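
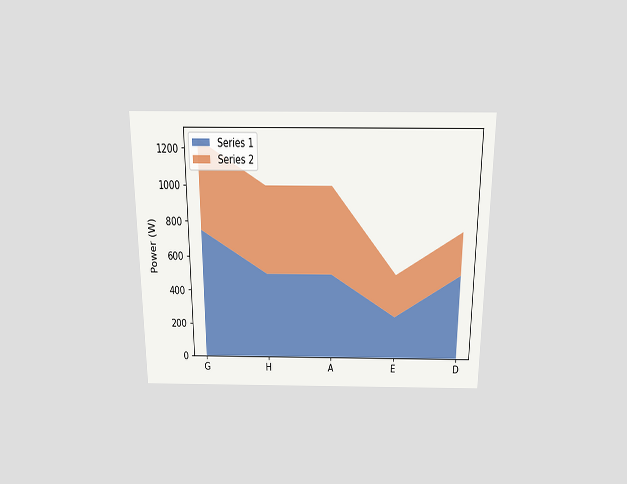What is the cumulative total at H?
The chart is viewed slightly from above. The stacked total at H reaches 1000W.

1000W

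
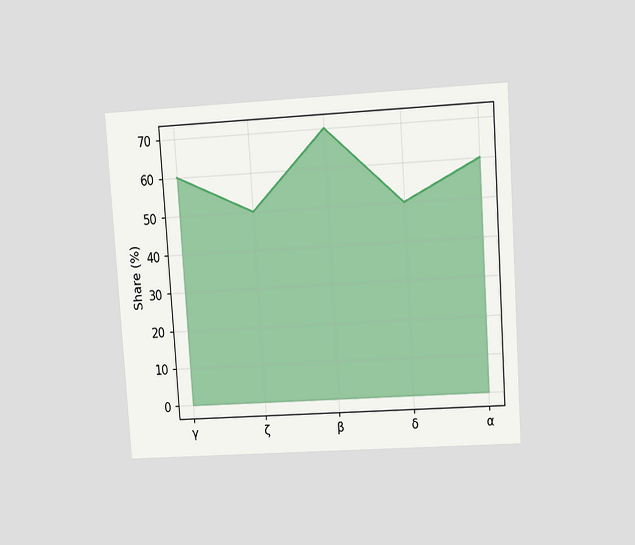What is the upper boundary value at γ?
60%

The chart is tilted about 4° counter-clockwise and viewed at a slight angle. At γ the upper boundary is at 60%.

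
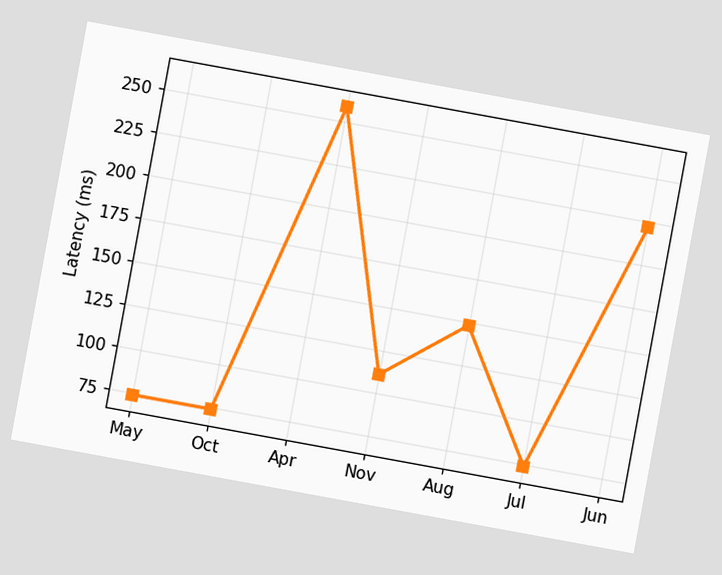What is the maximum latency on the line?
The chart is tilted about 10° clockwise. The highest point is at Apr, and reading across to the y-axis gives 259ms.

259ms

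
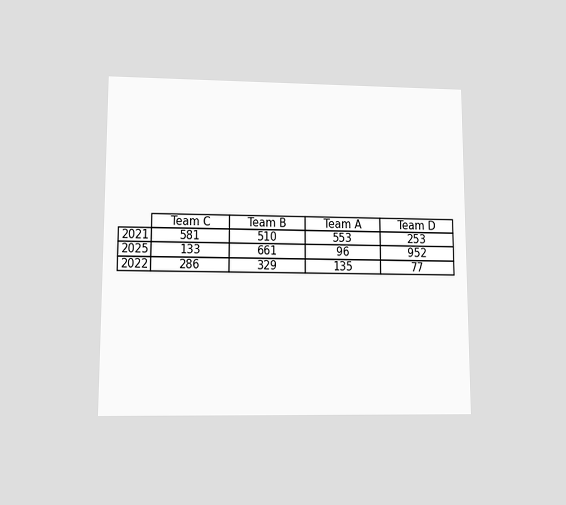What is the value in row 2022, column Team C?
286

The chart is viewed at a slight angle. The (2022, Team C) cell reads 286.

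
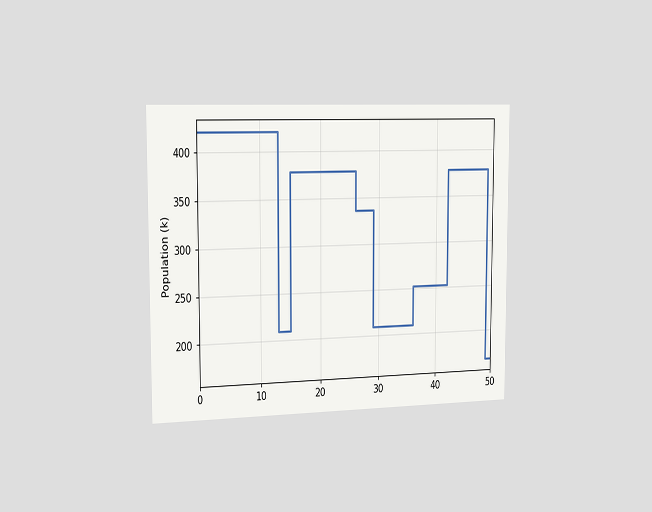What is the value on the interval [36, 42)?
252k

The chart is viewed slightly from the left. On [36, 42) the step sits at 252k.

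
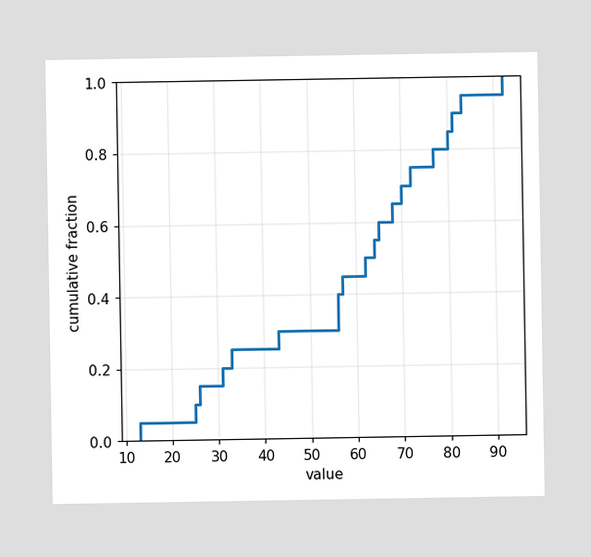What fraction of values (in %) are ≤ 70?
70%

At x=70 the ECDF step is at 70%.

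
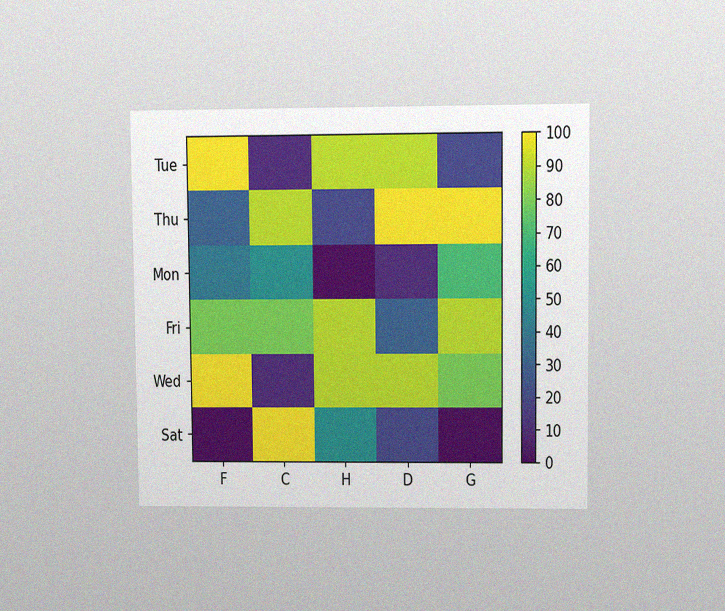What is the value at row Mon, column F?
The chart is viewed at a slight angle, with some photo noise. Matching cell (Mon, F) against the colorbar gives 40.

40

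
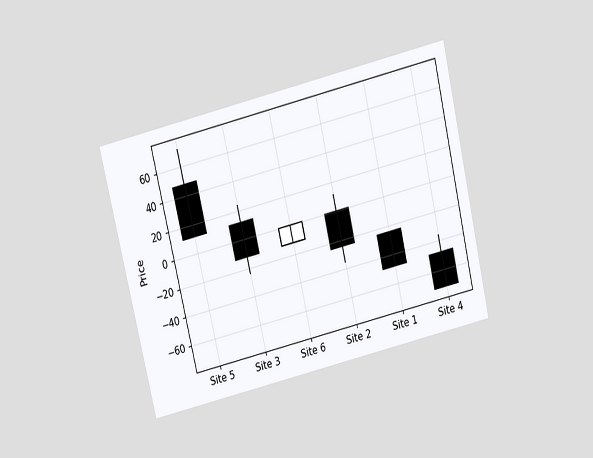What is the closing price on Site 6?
0

The chart is tilted about 13° counter-clockwise and viewed slightly from above. The Site 6 candle closes at 0.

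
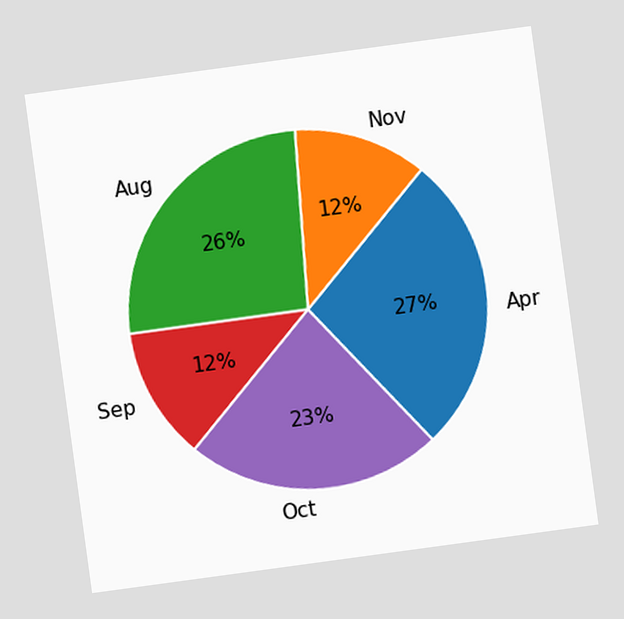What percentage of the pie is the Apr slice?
The chart is tilted about 8° counter-clockwise. The Apr slice takes up 27% of the pie.

27%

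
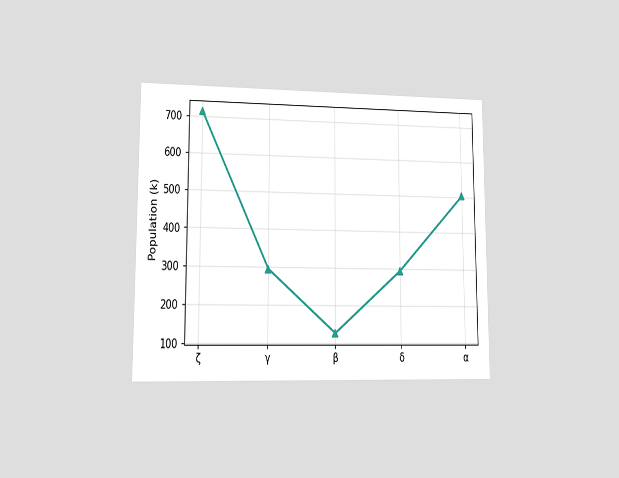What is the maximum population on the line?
714k

The chart is viewed at a slight angle. The highest point is at ζ, and reading across to the y-axis gives 714k.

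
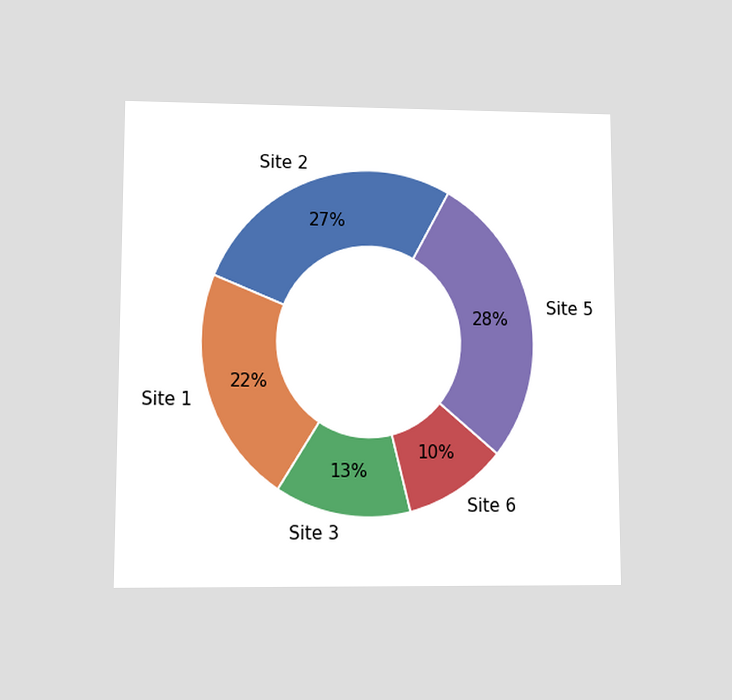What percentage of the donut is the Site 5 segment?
The chart is viewed at a slight angle. The Site 5 segment takes up 28% of the ring.

28%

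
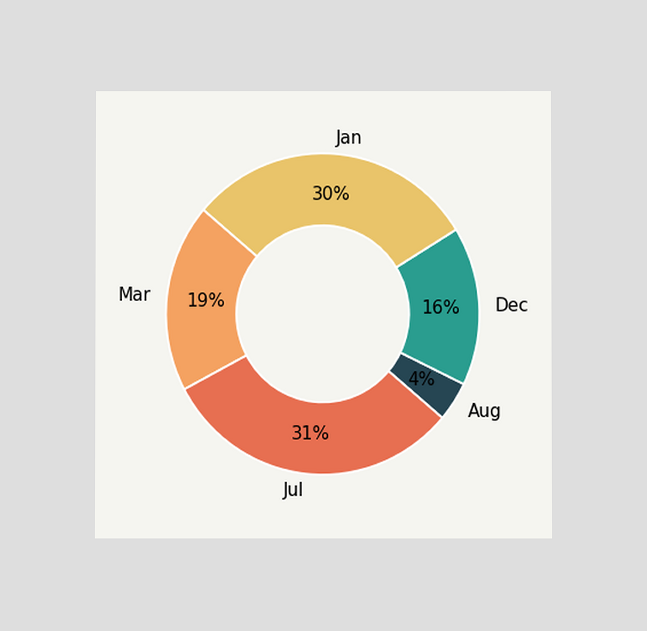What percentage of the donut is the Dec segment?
The chart is viewed at a slight angle. The Dec segment takes up 16% of the ring.

16%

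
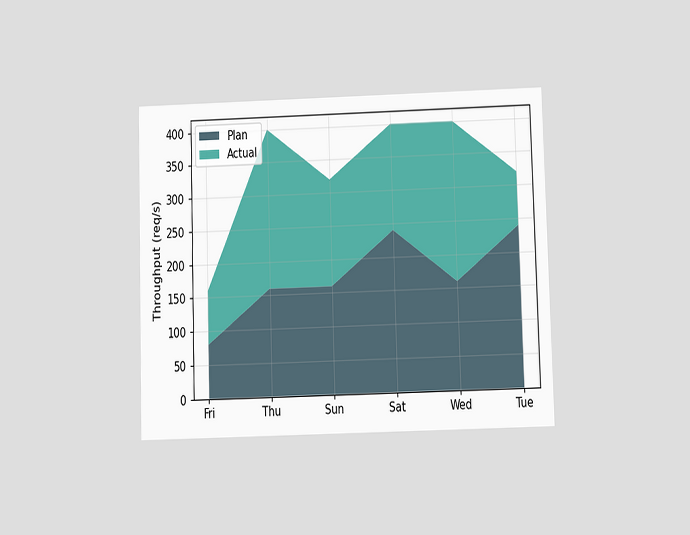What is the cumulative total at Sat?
400req/s

The chart is viewed at a slight angle. The stacked total at Sat reaches 400req/s.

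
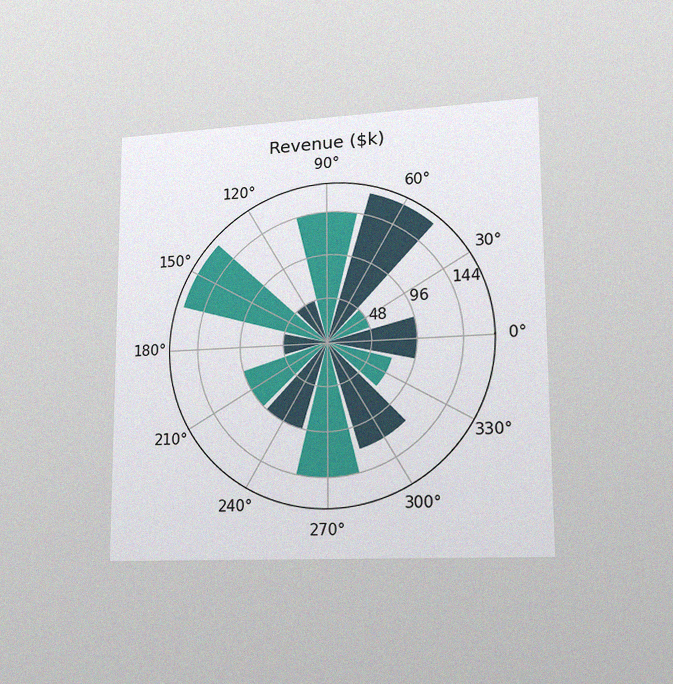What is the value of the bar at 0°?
$96k

The chart is viewed slightly from the right, with some photo noise. The bar at 0° reaches $96k on the radial axis.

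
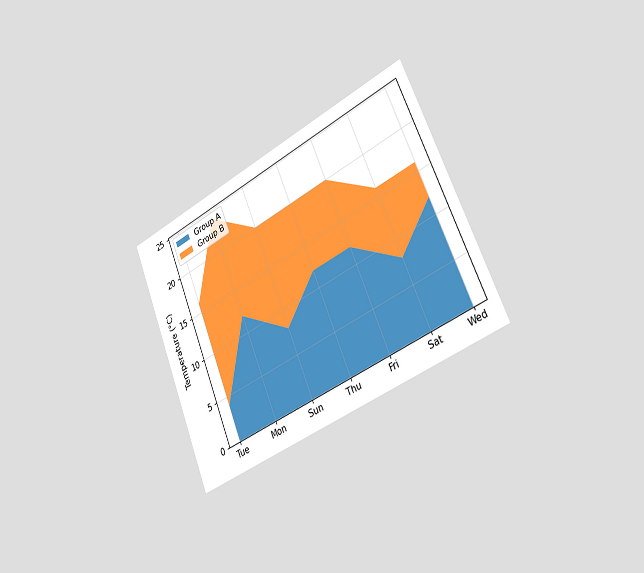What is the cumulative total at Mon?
The chart is tilted about 23° counter-clockwise and viewed slightly from the right. The stacked total at Mon reaches 24°C.

24°C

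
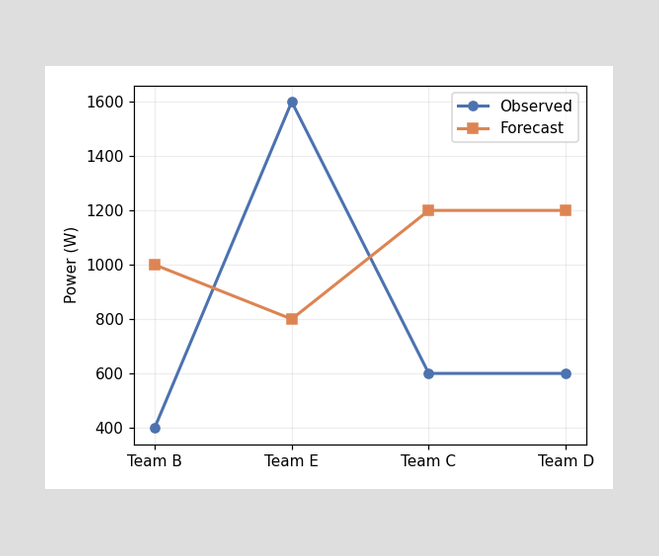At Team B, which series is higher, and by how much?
Forecast, by 600W

At Team B, Forecast sits above the other line by 600W.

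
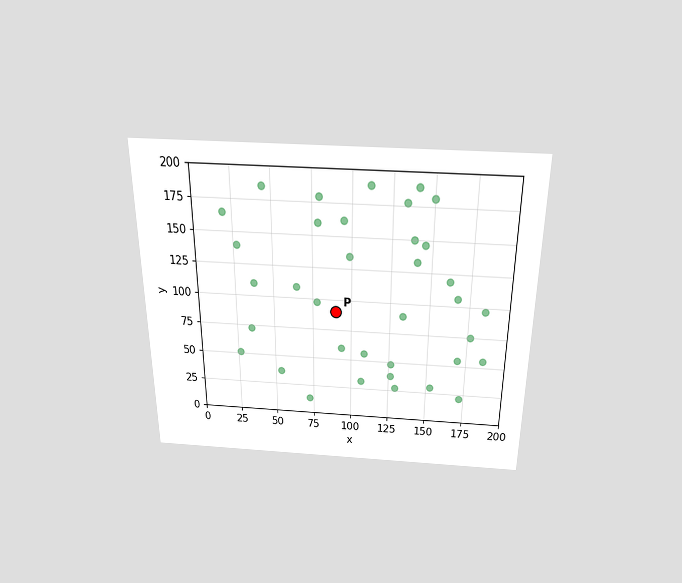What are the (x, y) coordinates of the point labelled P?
The chart is viewed slightly from above. Following the gridlines from P to each axis, P sits at (90, 90).

(90, 90)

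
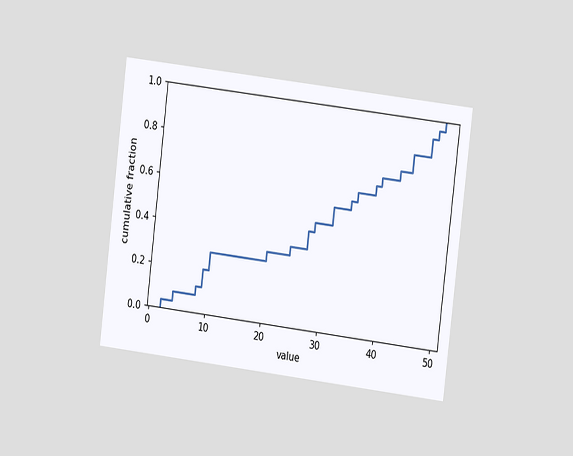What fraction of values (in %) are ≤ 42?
The chart is tilted about 7° clockwise and viewed at a slight angle. At x=42 the ECDF step is at 76%.

76%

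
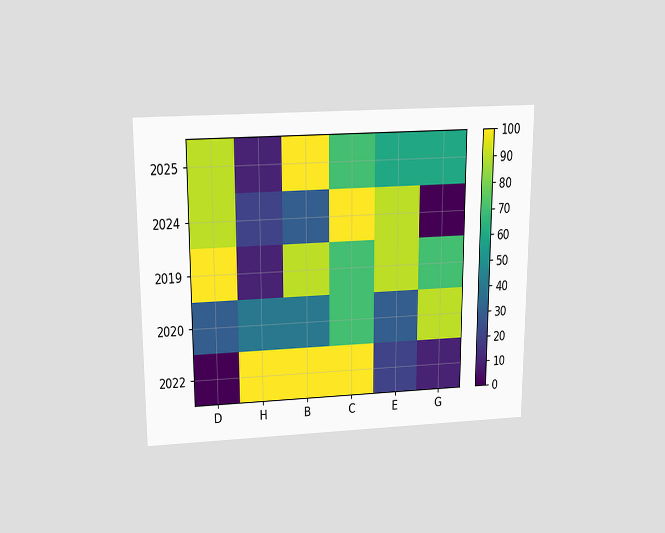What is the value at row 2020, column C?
70

The chart is viewed slightly from above. Matching cell (2020, C) against the colorbar gives 70.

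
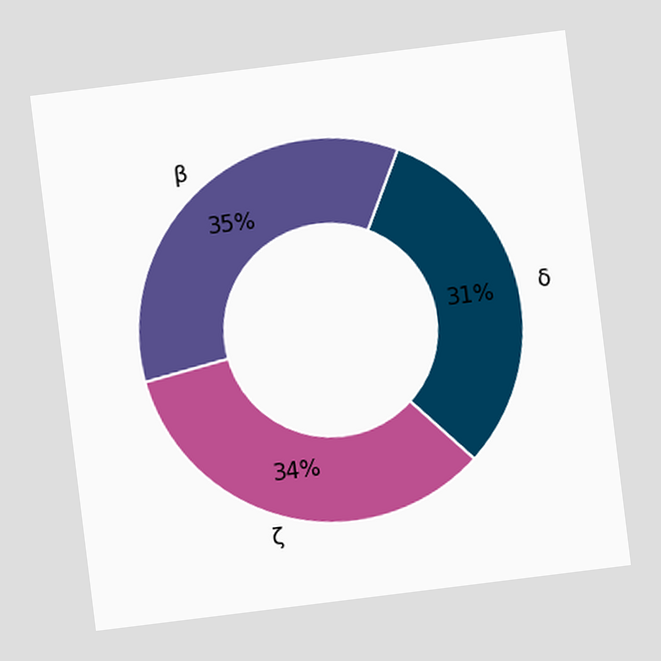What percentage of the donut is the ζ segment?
The chart is tilted about 7° counter-clockwise. The ζ segment takes up 34% of the ring.

34%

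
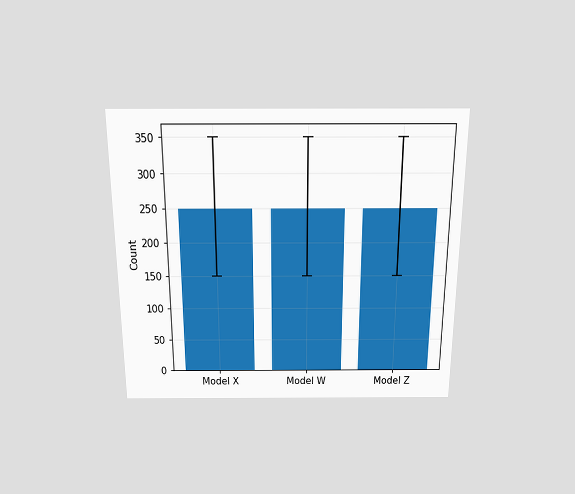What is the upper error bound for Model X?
The chart is viewed slightly from above. The Model X bar's upper whisker reaches 350.

350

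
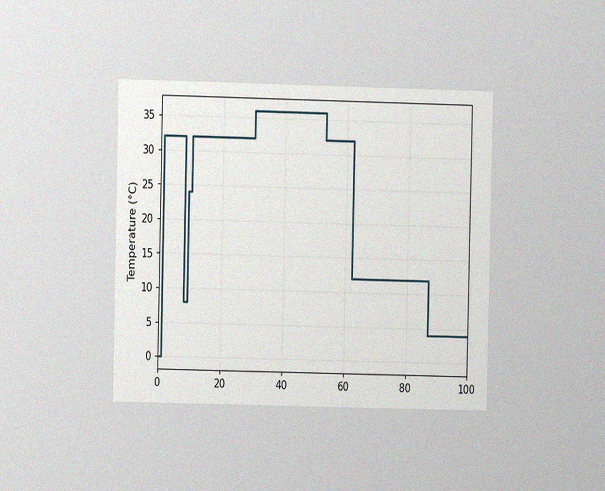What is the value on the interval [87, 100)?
The chart is viewed at a slight angle, with some photo noise. On [87, 100) the step sits at 4°C.

4°C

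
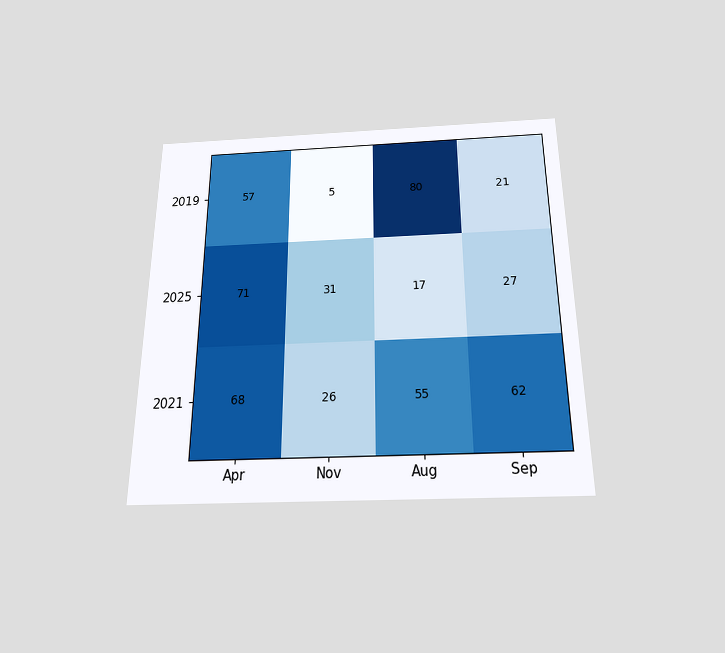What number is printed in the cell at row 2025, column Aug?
17

The chart is viewed slightly from below. The (2025, Aug) cell reads 17.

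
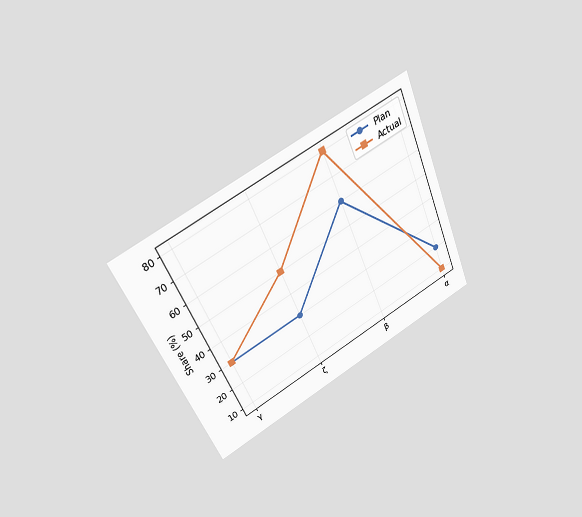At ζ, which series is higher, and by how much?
The chart is tilted about 24° counter-clockwise and viewed at a slight angle. At ζ, Actual sits above the other line by 20%.

Actual, by 20%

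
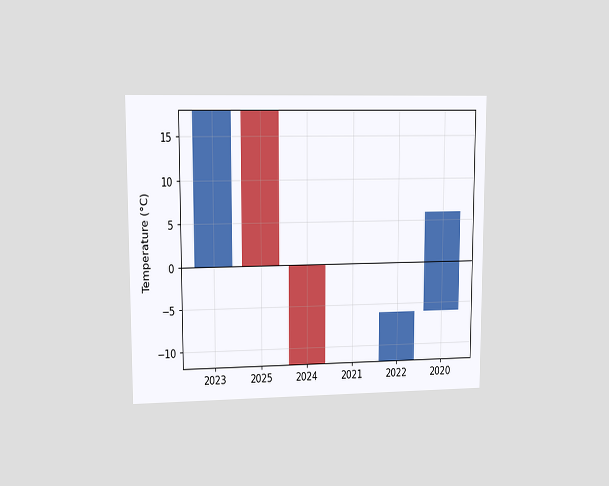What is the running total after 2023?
18°C

The chart is viewed at a slight angle. After 2023 the running total reaches 18°C.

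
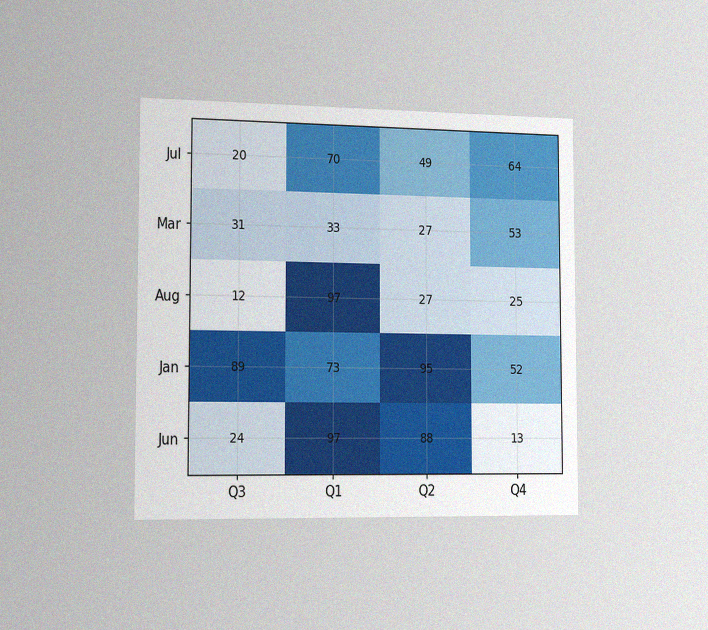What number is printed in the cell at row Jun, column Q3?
The chart is viewed slightly from the left, with some photo noise. The (Jun, Q3) cell reads 24.

24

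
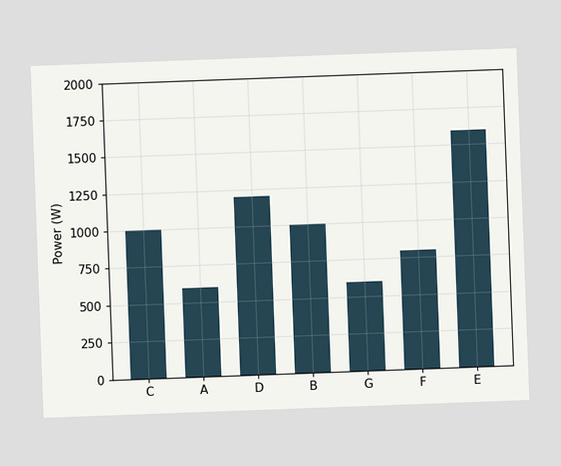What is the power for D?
The chart is tilted about 2° counter-clockwise. Reading along the chart's y-axis, the D bar reaches 1200W.

1200W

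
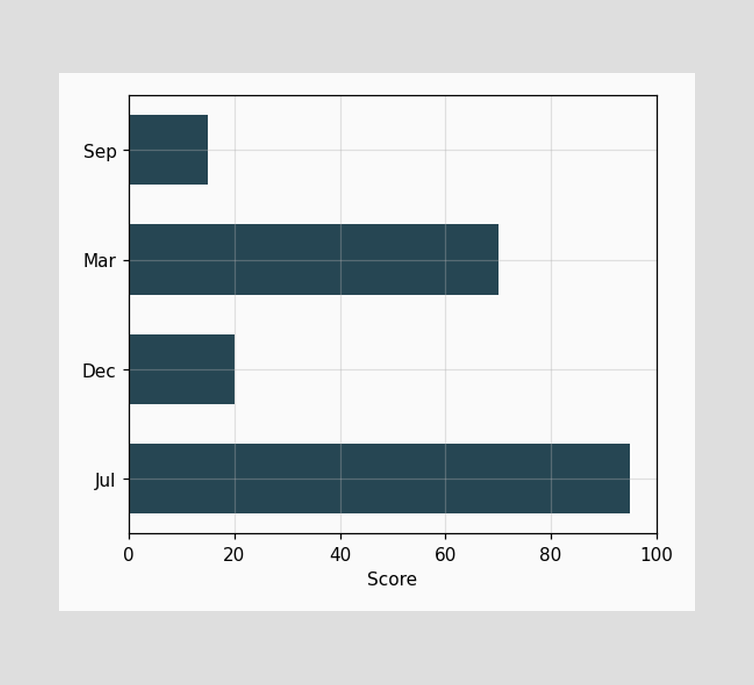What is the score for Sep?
Reading along the chart's x-axis, the Sep bar reaches 15.

15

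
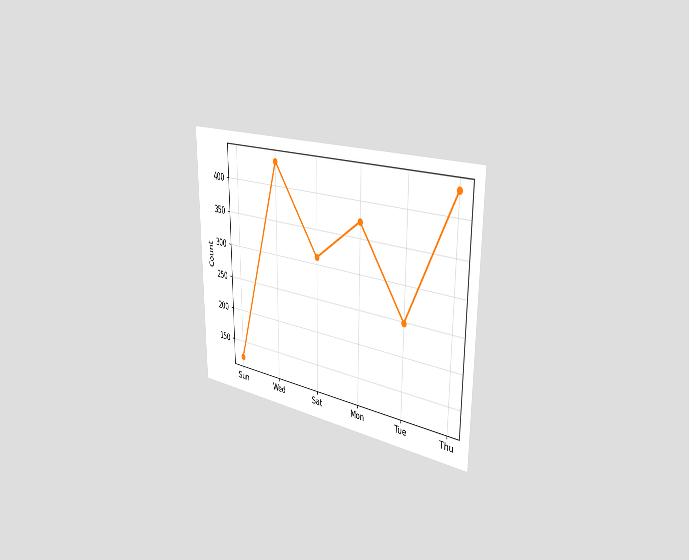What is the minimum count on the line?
124

The chart is viewed slightly from the right. The lowest point is at Sun, and reading across to the y-axis gives 124.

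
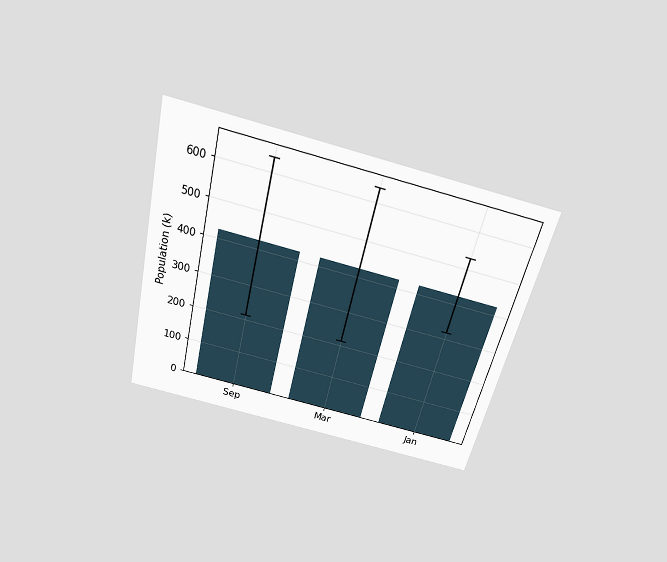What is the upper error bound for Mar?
The chart is tilted about 14° clockwise and viewed slightly from above. The Mar bar's upper whisker reaches 636k.

636k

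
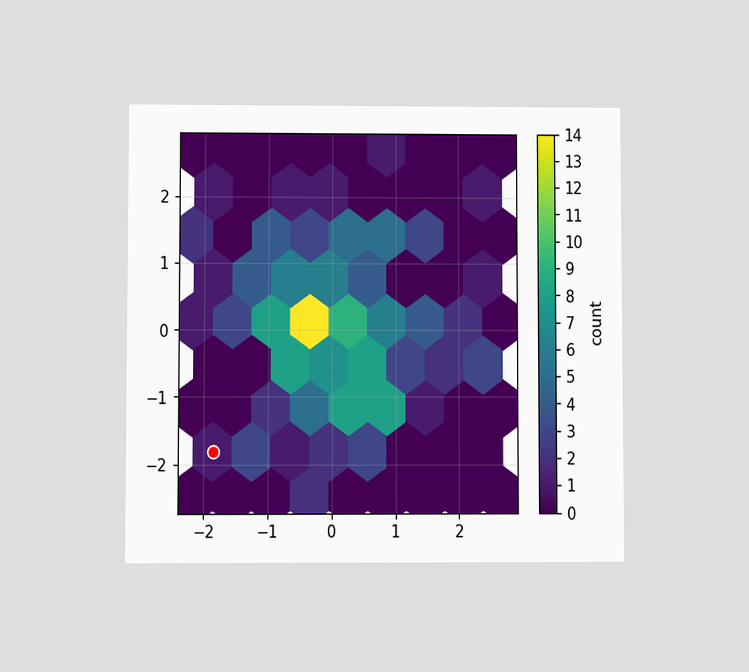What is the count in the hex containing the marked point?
The chart is viewed at a slight angle. The marked hex reads 1 on the colorbar.

1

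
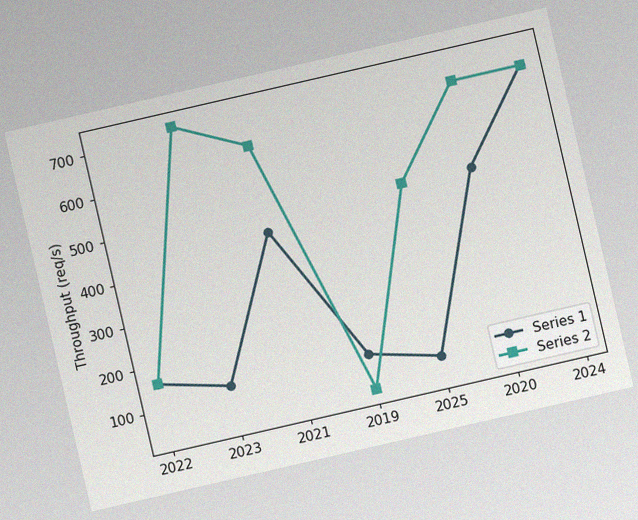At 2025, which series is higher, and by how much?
The chart is tilted about 13° counter-clockwise, with some photo noise. At 2025, Series 2 sits above the other line by 400req/s.

Series 2, by 400req/s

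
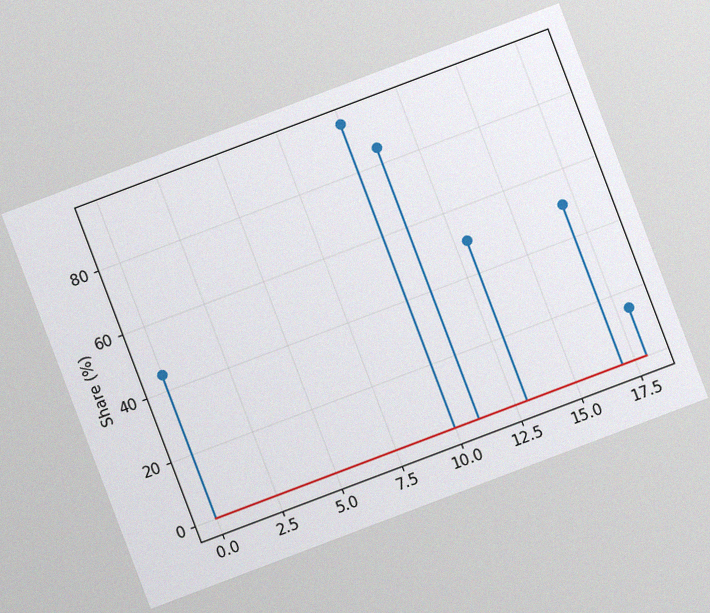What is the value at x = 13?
50%

The chart is tilted about 21° counter-clockwise, with some photo noise. The stem at x=13 reaches 50%.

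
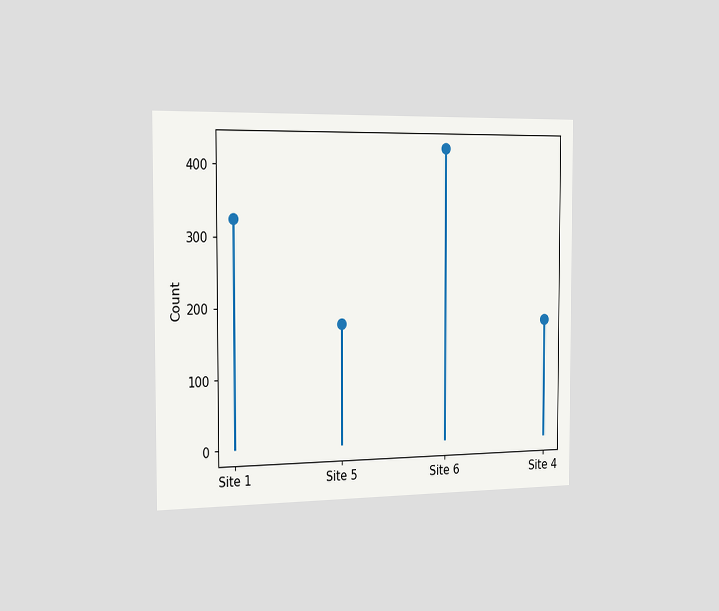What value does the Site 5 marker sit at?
The chart is viewed slightly from the left. The Site 5 marker sits at 175.

175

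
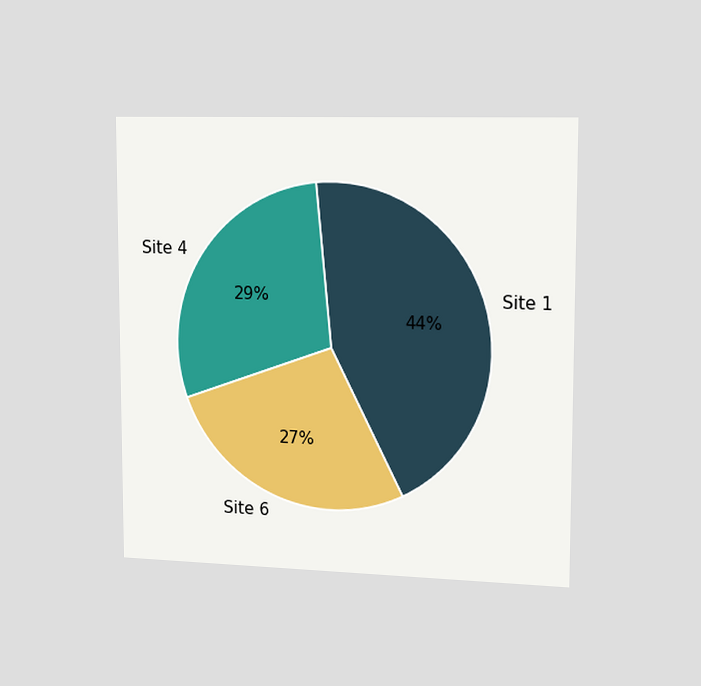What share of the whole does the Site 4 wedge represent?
The chart is viewed slightly from the right. The Site 4 slice takes up 29% of the pie.

29%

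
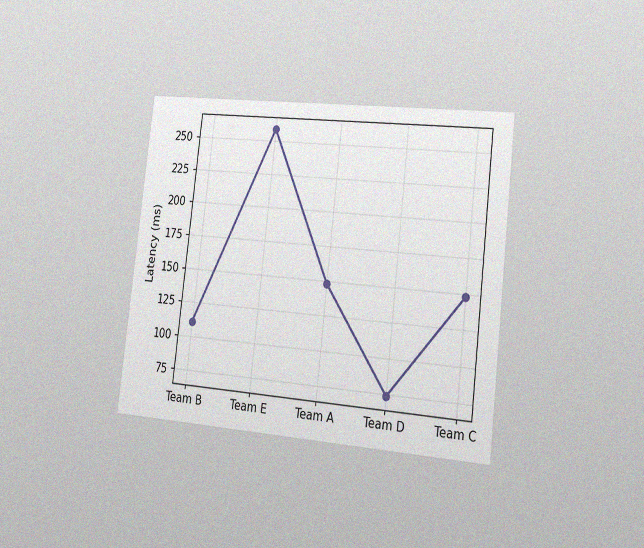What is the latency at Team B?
The chart is tilted about 7° clockwise and viewed slightly from the right, with some photo noise. At Team B, the line is at 111ms.

111ms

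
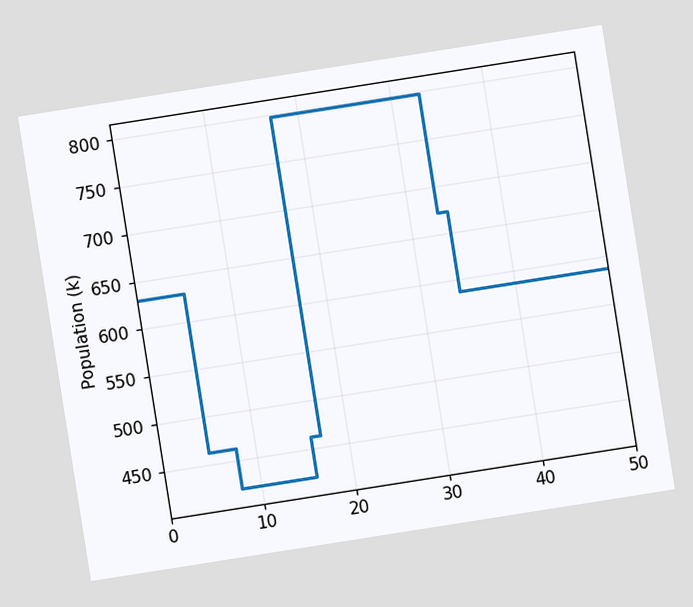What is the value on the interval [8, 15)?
420k

The chart is tilted about 9° counter-clockwise. On [8, 15) the step sits at 420k.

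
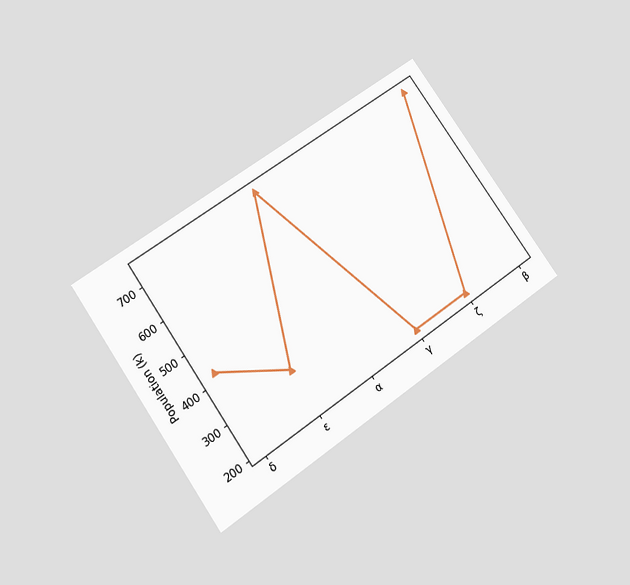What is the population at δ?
The chart is tilted about 35° counter-clockwise and viewed slightly from below. At δ, the line is at 424k.

424k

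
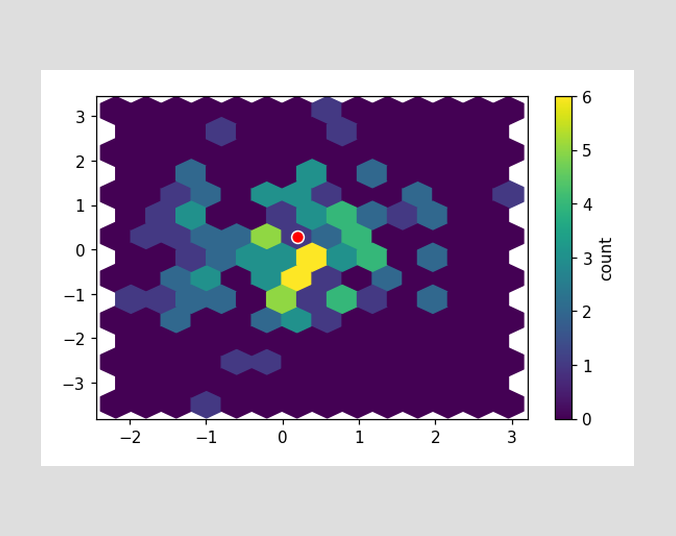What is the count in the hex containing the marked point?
1

The marked hex reads 1 on the colorbar.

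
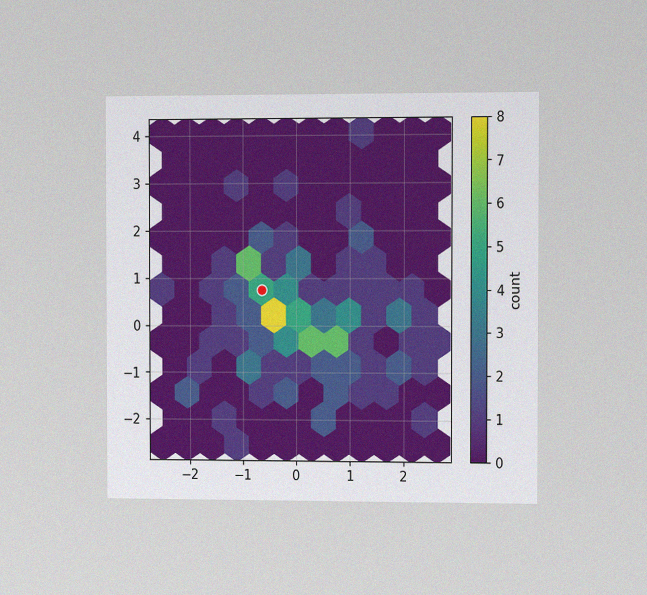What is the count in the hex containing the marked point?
5

The chart is viewed at a slight angle, with some photo noise. The marked hex reads 5 on the colorbar.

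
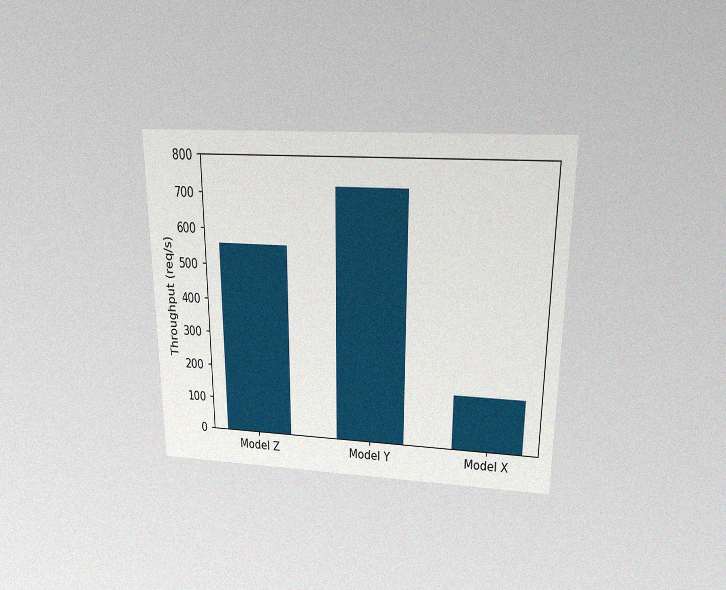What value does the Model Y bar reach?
720req/s

The chart is viewed slightly from above, with some photo noise. Reading along the chart's y-axis, the Model Y bar reaches 720req/s.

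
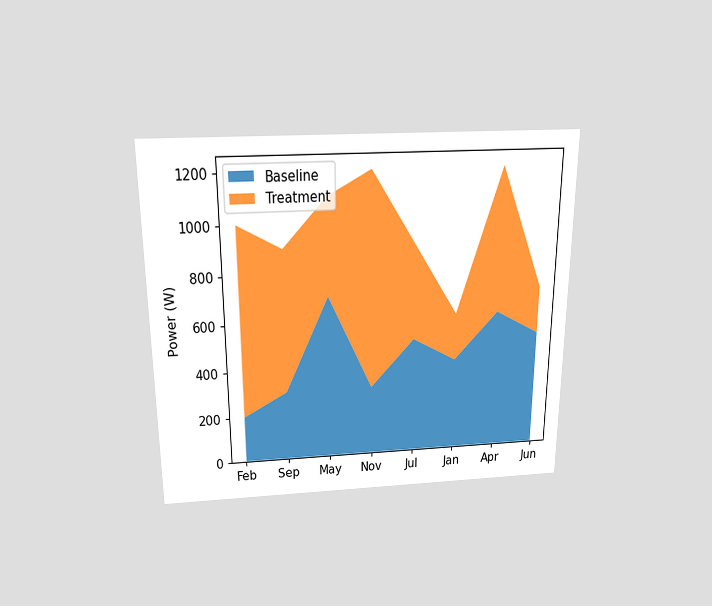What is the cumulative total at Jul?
The chart is viewed slightly from above. The stacked total at Jul reaches 900W.

900W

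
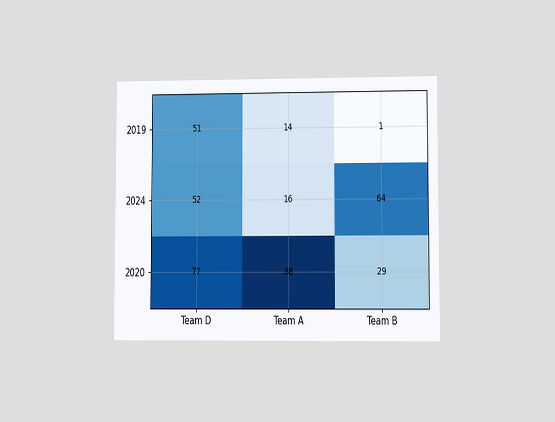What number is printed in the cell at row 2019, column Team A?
14

The chart is viewed at a slight angle. The (2019, Team A) cell reads 14.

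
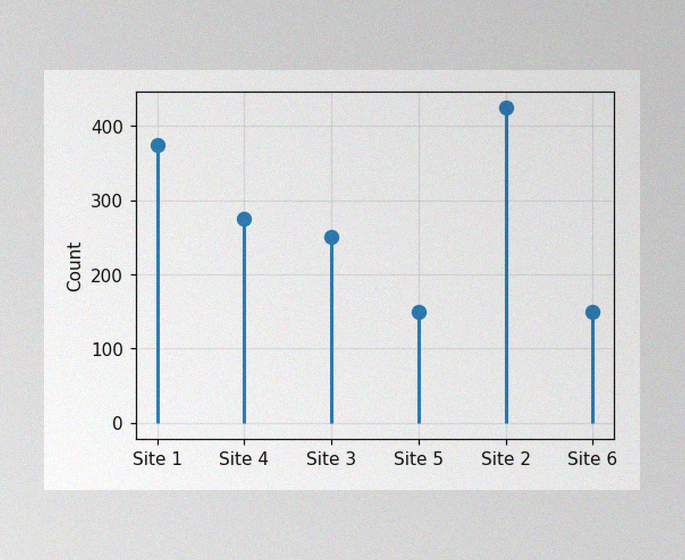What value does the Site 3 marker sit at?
250

The image has some photo noise and uneven lighting. The Site 3 marker sits at 250.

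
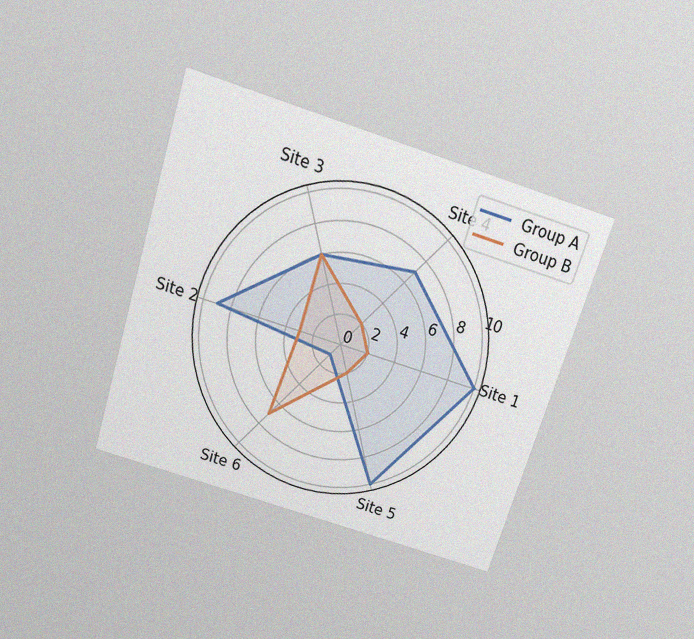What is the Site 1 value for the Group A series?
10

The chart is tilted about 18° clockwise and viewed slightly from above, with some photo noise. On the Site 1 axis, Group A reaches 10.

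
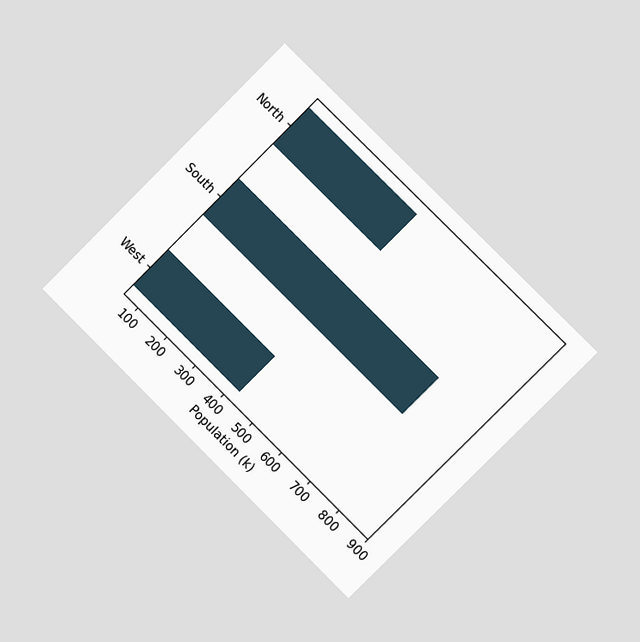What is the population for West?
424k

The chart is tilted about 45° clockwise and viewed slightly from the right. Reading along the chart's x-axis, the West bar reaches 424k.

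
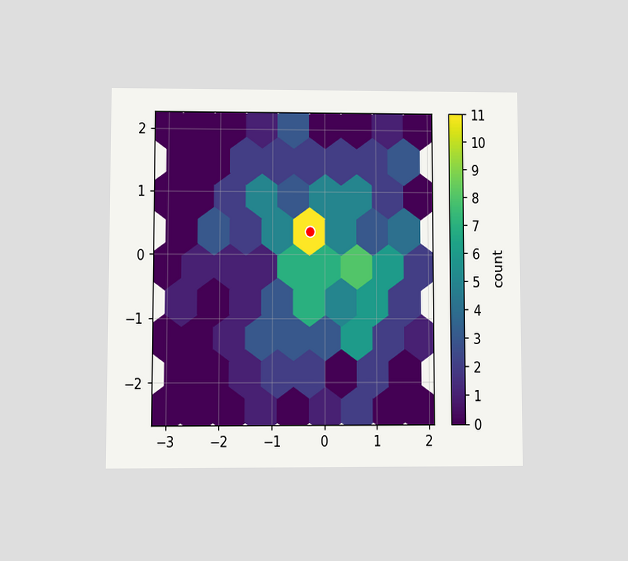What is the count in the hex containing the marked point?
11

The chart is viewed at a slight angle. The marked hex reads 11 on the colorbar.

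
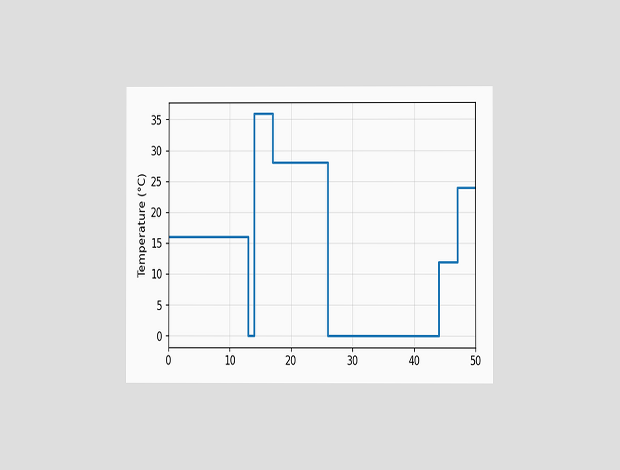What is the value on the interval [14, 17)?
The chart is viewed at a slight angle. On [14, 17) the step sits at 36°C.

36°C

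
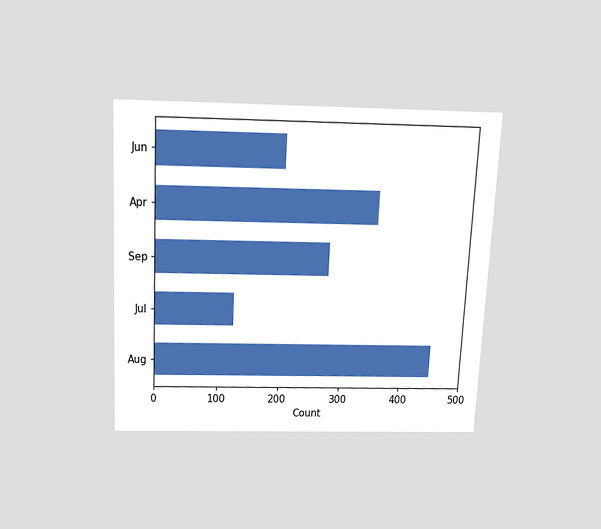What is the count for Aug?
450

The chart is tilted about 3° clockwise and viewed slightly from above. Reading along the chart's x-axis, the Aug bar reaches 450.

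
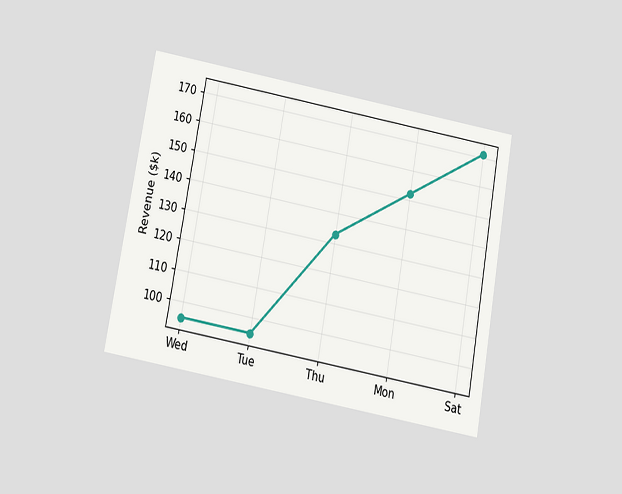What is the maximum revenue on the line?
$171k

The chart is tilted about 10° clockwise and viewed slightly from below. The highest point is at Sat, and reading across to the y-axis gives $171k.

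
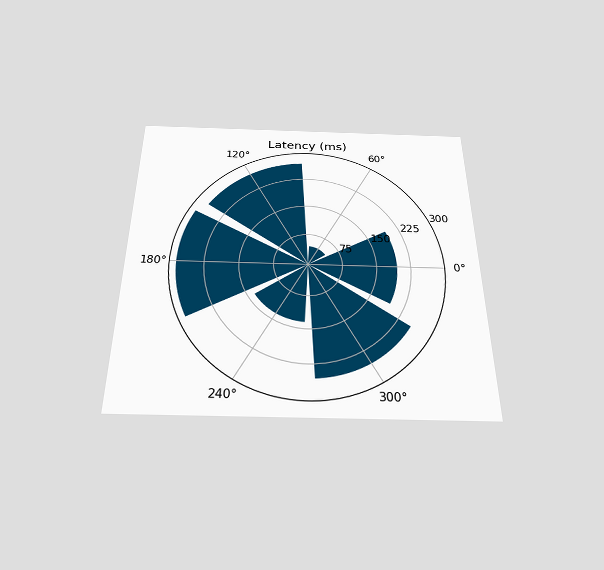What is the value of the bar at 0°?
195ms

The chart is viewed slightly from below. The bar at 0° reaches 195ms on the radial axis.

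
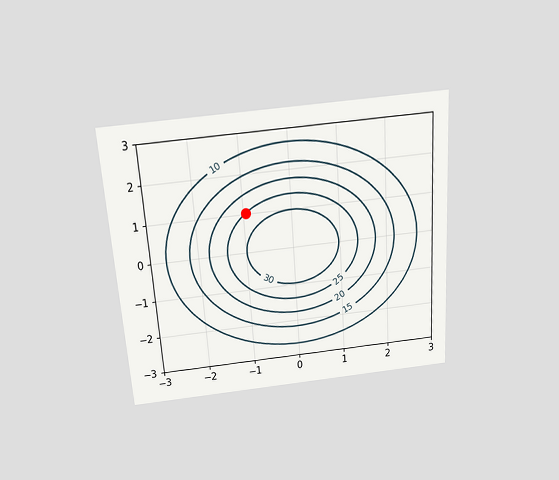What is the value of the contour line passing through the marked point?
The chart is tilted about 4° counter-clockwise and viewed slightly from above. The marked point sits on the contour labelled 25.

25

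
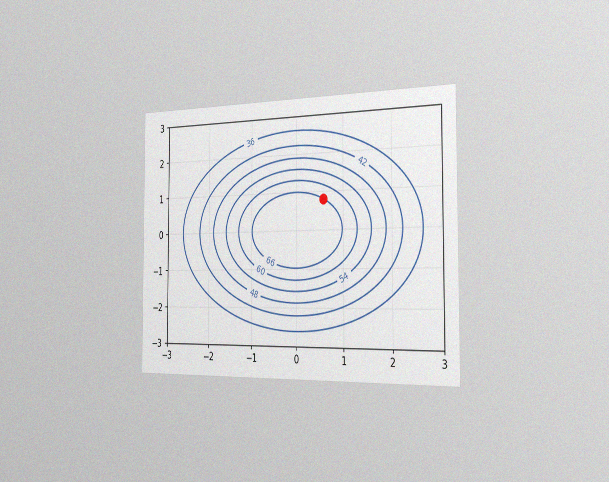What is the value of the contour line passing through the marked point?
66

The chart is viewed slightly from the right, with some photo noise. The marked point sits on the contour labelled 66.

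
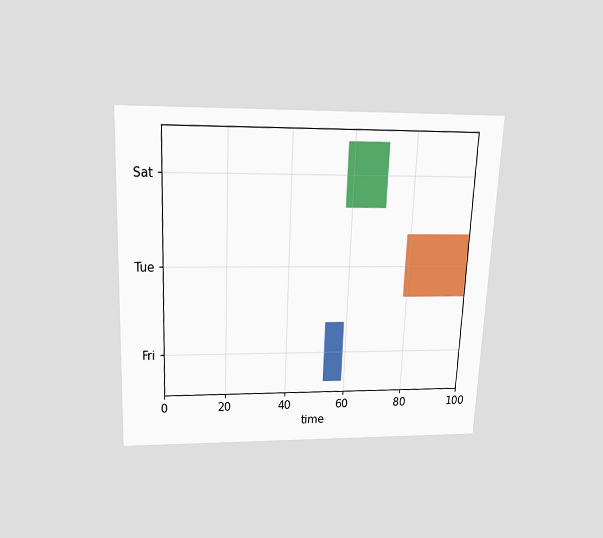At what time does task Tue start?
The chart is tilted about 2° clockwise and viewed slightly from above. The Tue bar begins at t=79.

79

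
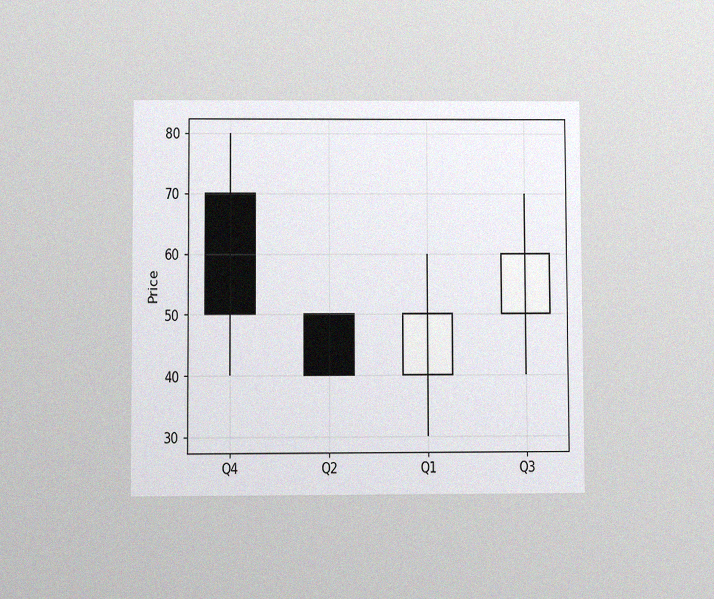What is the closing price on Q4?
50

The chart is viewed at a slight angle, with some photo noise. The Q4 candle closes at 50.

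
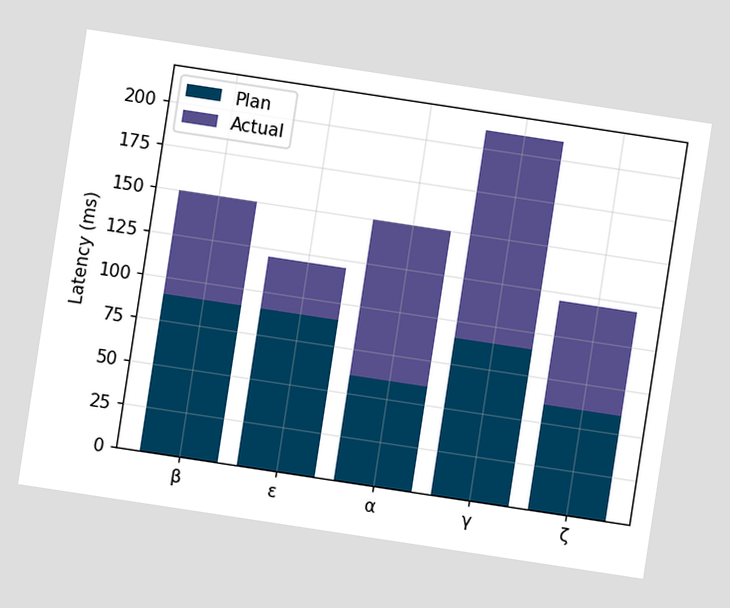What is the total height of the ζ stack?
The chart is tilted about 9° clockwise. The ζ stack's top reaches 120ms on the y-axis.

120ms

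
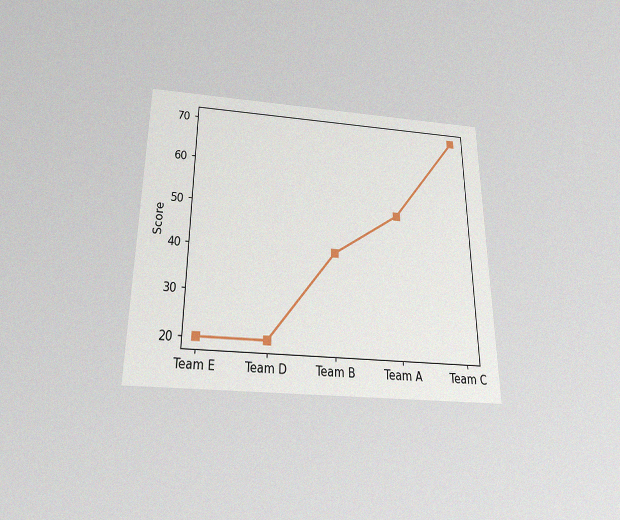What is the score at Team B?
40

The chart is viewed slightly from below, with some photo noise. At Team B, the line is at 40.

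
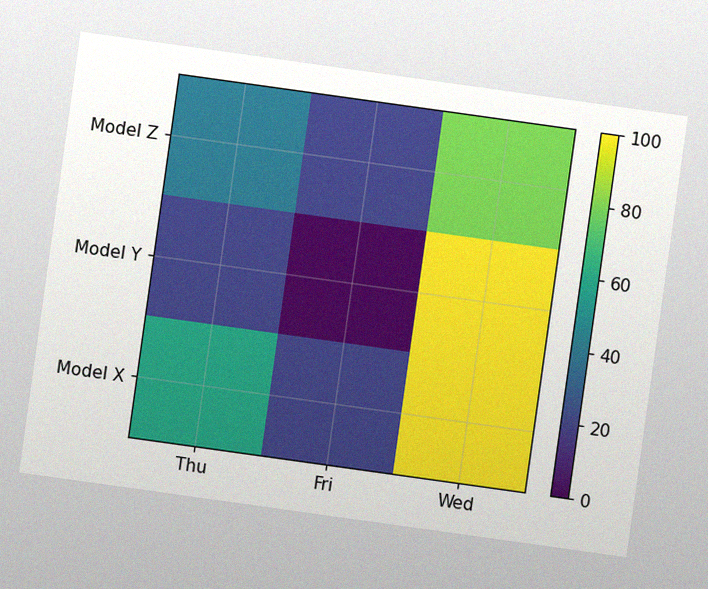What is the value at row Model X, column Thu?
The chart is tilted about 8° clockwise, with some photo noise. Matching cell (Model X, Thu) against the colorbar gives 60.

60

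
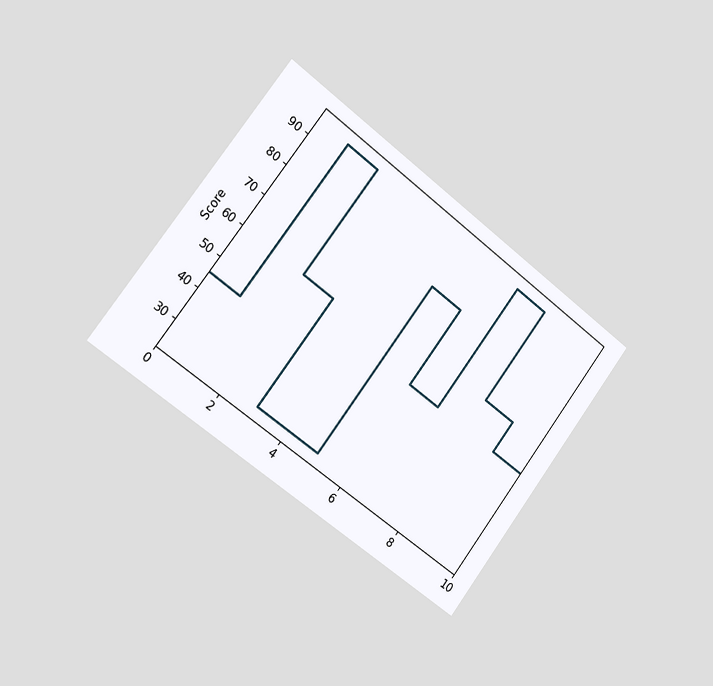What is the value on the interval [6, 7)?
55

The chart is tilted about 37° clockwise and viewed slightly from the left. On [6, 7) the step sits at 55.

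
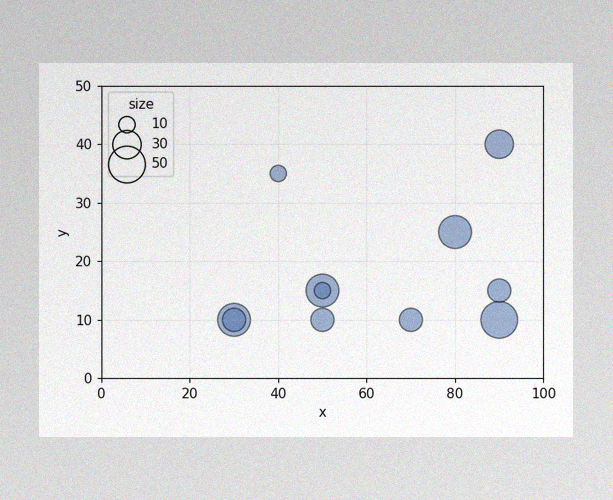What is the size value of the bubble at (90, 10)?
50

The image has some photo noise and uneven lighting. Matching the bubble at (90, 10) against the size legend gives 50.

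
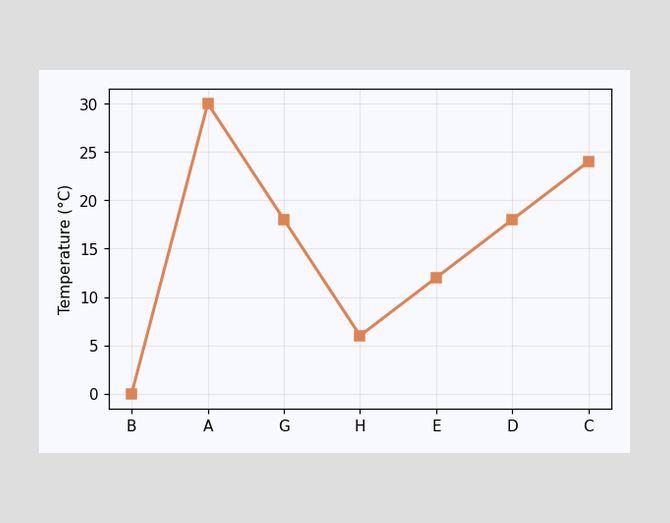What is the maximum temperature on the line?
30°C

The highest point is at A, and reading across to the y-axis gives 30°C.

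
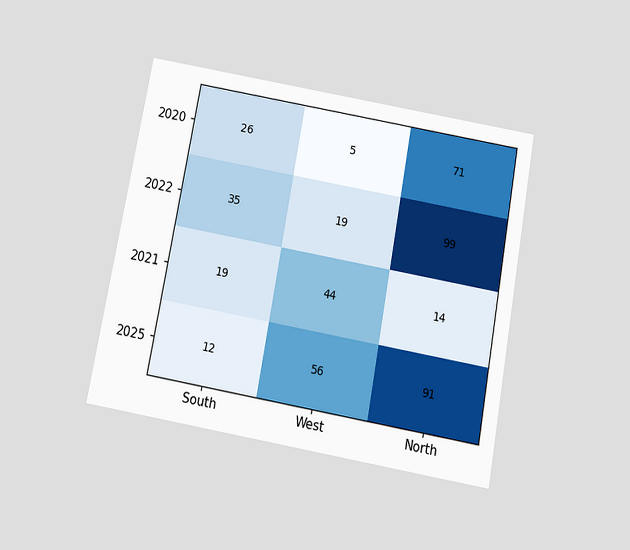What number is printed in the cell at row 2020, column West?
5

The chart is tilted about 10° clockwise and viewed slightly from below. The (2020, West) cell reads 5.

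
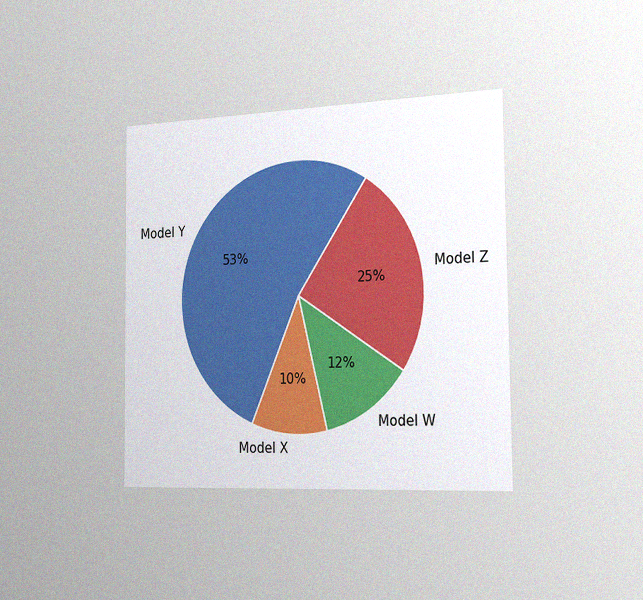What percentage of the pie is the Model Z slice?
The chart is viewed slightly from the right, with some photo noise. The Model Z slice takes up 25% of the pie.

25%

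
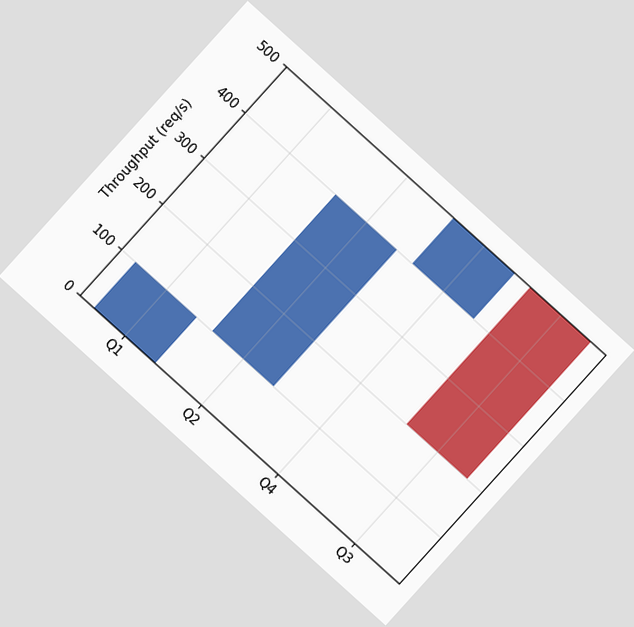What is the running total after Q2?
The chart is tilted about 42° clockwise. After Q2 the running total reaches 400req/s.

400req/s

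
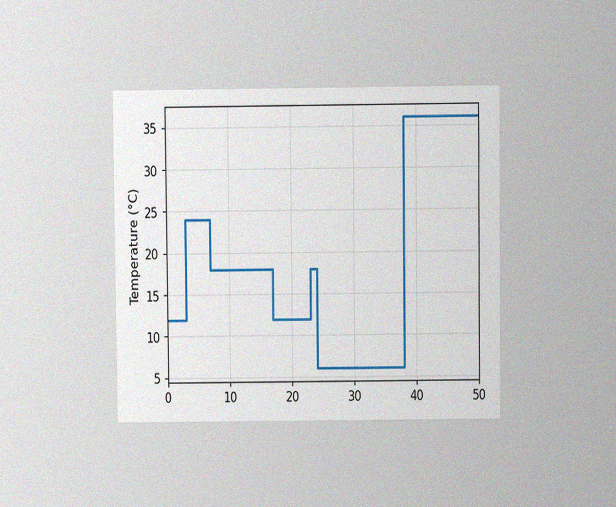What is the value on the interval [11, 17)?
18°C

The chart is viewed at a slight angle, with some photo noise. On [11, 17) the step sits at 18°C.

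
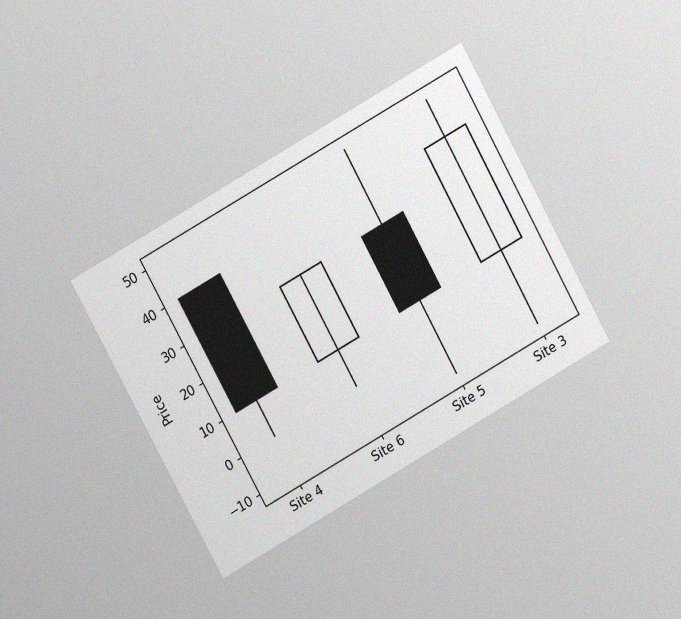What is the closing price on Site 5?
10

The chart is tilted about 29° counter-clockwise and viewed at a slight angle, with some photo noise. The Site 5 candle closes at 10.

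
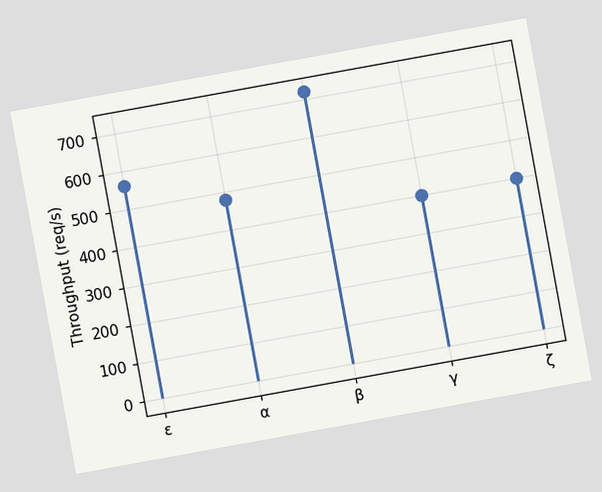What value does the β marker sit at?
720req/s

The chart is tilted about 10° counter-clockwise. The β marker sits at 720req/s.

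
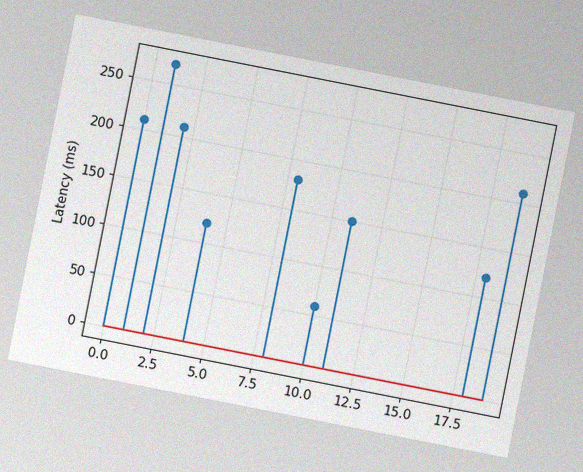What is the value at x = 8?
The chart is tilted about 11° clockwise, with some photo noise. The stem at x=8 reaches 180ms.

180ms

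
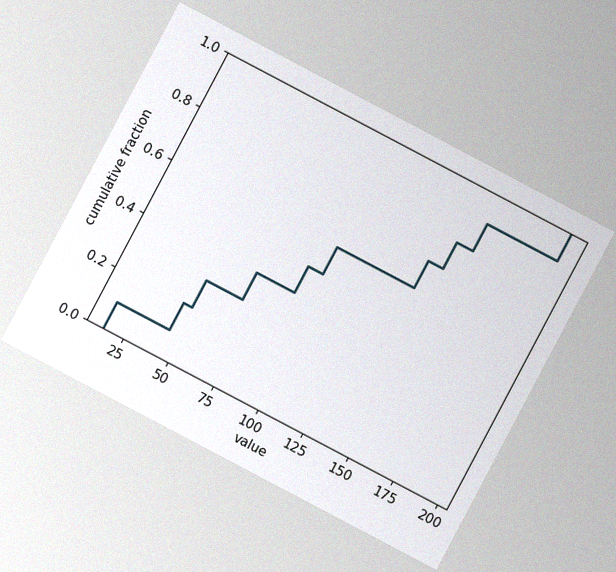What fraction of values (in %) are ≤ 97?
The chart is tilted about 28° clockwise, with some photo noise. At x=97 the ECDF step is at 60%.

60%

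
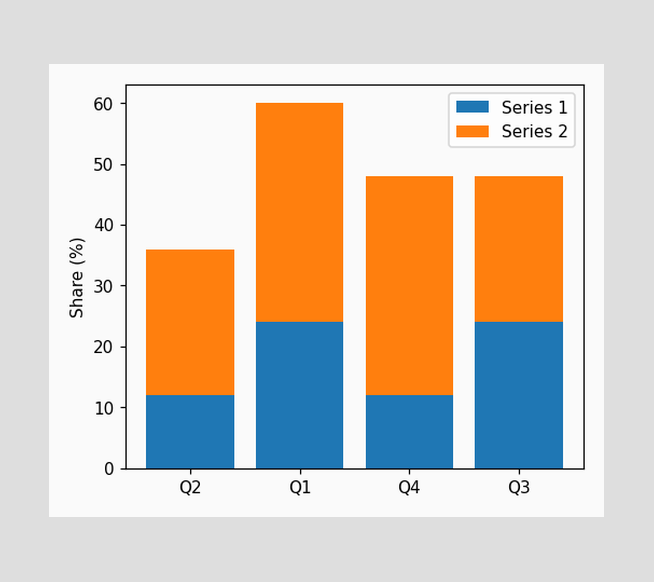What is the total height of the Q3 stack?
48%

The Q3 stack's top reaches 48% on the y-axis.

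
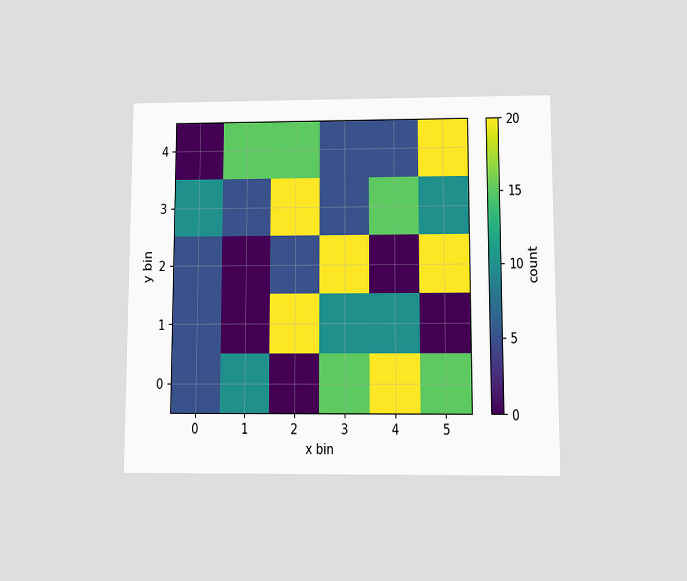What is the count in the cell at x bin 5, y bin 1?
0

The chart is viewed at a slight angle. Matching the cell (5, 1) against the colorbar gives 0.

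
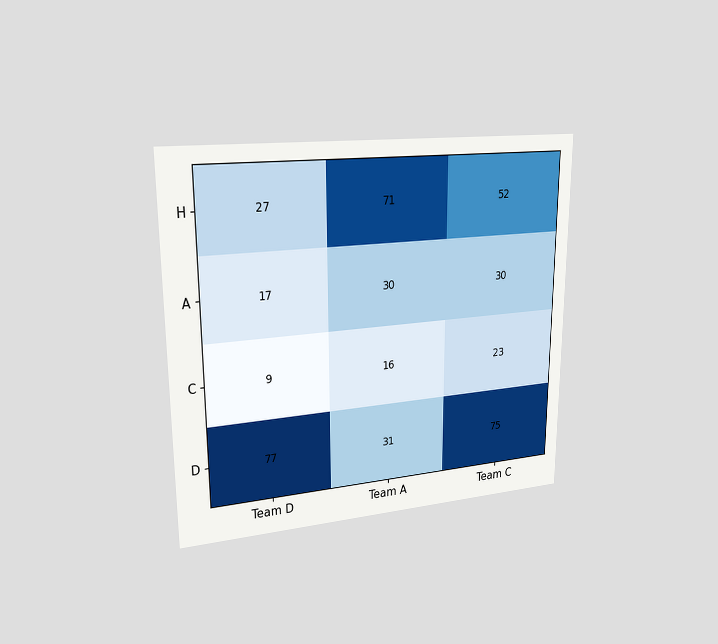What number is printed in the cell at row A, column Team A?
The chart is viewed slightly from the left. The (A, Team A) cell reads 30.

30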